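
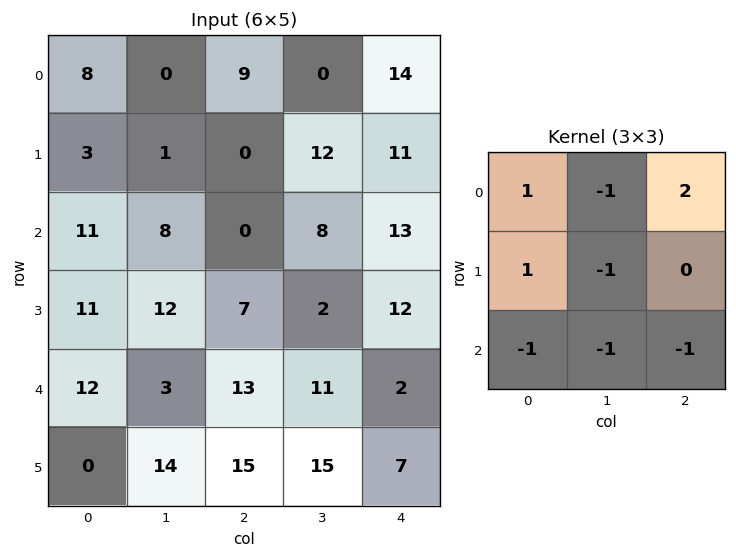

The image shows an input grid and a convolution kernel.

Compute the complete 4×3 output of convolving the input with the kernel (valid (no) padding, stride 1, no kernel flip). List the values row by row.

Output[0,0]: The receptive field on the input at this output position is [8 0 9 / 3 1 0 / 11 8 0]. Elementwise product with the kernel and sum: 8·1 + 0·-1 + 9·2 + 3·1 + 1·-1 + 11·-1 + 8·-1 + 0·-1.

9 -24 4
-25 12 -19
-26 2 -3
-7 -45 -6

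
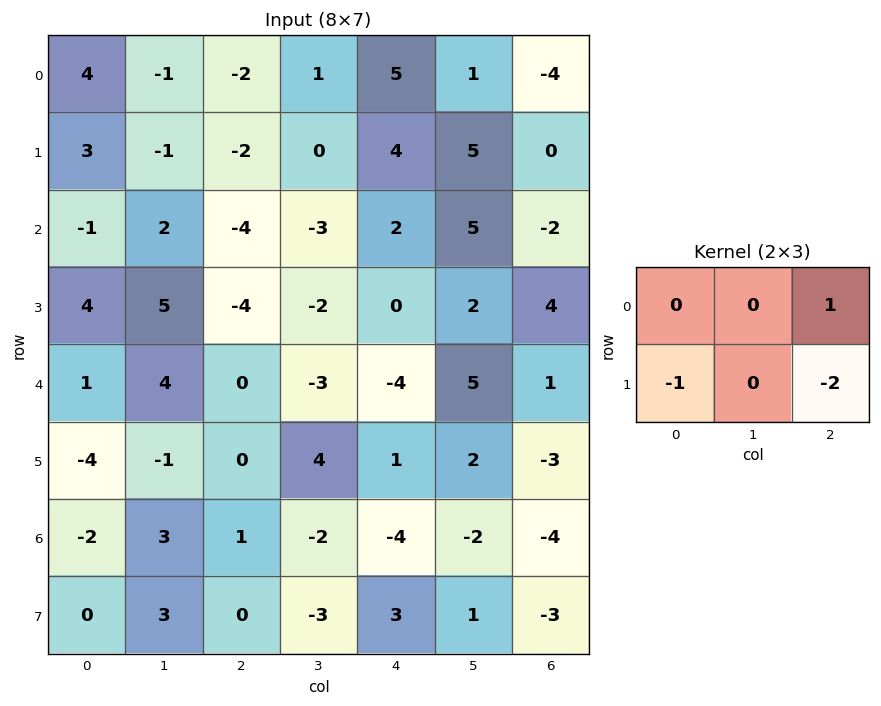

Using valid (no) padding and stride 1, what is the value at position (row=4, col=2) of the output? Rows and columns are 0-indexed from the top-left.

The receptive field on the input at this output position is [0 -3 -4 / 0 4 1]. Elementwise product with the kernel and sum: -4·1 + 0·-1 + 1·-2.

-6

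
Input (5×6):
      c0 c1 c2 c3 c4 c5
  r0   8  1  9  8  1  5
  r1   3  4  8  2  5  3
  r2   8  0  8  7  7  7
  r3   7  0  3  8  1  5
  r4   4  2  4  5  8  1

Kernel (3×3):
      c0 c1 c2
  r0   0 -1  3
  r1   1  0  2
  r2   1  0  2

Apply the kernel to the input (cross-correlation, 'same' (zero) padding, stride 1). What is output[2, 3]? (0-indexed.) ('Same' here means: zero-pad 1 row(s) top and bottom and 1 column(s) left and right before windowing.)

40

The receptive field on the zero-padded input at this output position is [8 2 5 / 8 7 7 / 3 8 1]. Elementwise product with the kernel and sum: 2·-1 + 5·3 + 8·1 + 7·2 + 3·1 + 1·2.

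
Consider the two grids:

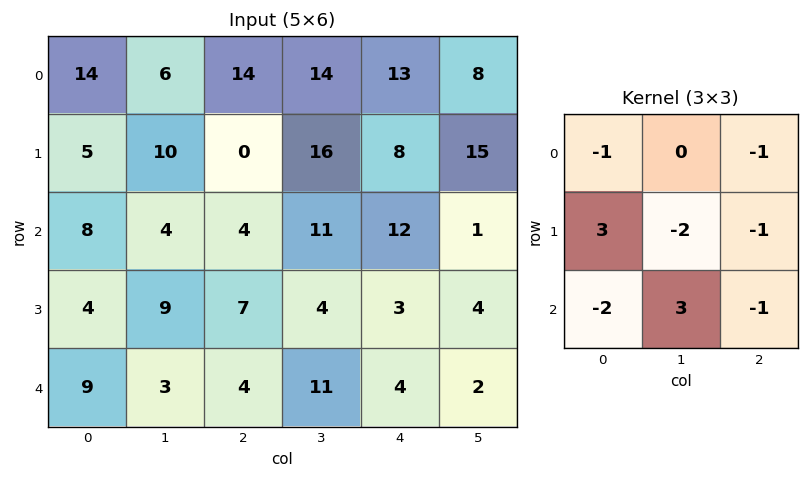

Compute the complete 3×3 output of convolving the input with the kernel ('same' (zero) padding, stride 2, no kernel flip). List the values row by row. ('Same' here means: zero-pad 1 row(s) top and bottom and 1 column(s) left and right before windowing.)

Output[0,0]: The receptive field on the zero-padded input at this output position is [0 0 0 / 0 14 6 / 0 5 10]. Elementwise product with the kernel and sum: 0·-1 + 0·-1 + 0·3 + 14·-2 + 6·-1 + 0·-2 + 5·3 + 10·-1.
Output[0,1]: The receptive field on the zero-padded input at this output position is [0 0 0 / 6 14 14 / 10 0 16]. Elementwise product with the kernel and sum: 0·-1 + 0·-1 + 6·3 + 14·-2 + 14·-1 + 10·-2 + 0·3 + 16·-1.

-29 -60 -15
-27 -34 -26
-30 -23 15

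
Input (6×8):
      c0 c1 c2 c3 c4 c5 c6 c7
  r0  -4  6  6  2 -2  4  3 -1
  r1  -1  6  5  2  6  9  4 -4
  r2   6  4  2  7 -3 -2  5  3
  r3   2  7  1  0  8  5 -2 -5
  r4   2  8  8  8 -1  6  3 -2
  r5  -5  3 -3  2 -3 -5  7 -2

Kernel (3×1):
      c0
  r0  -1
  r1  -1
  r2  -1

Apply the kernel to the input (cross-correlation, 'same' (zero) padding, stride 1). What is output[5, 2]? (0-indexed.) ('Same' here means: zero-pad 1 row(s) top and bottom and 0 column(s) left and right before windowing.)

The receptive field on the zero-padded input at this output position is [8 / -3 / 0]. Elementwise product with the kernel and sum: 8·-1 + -3·-1 + 0·-1.

-5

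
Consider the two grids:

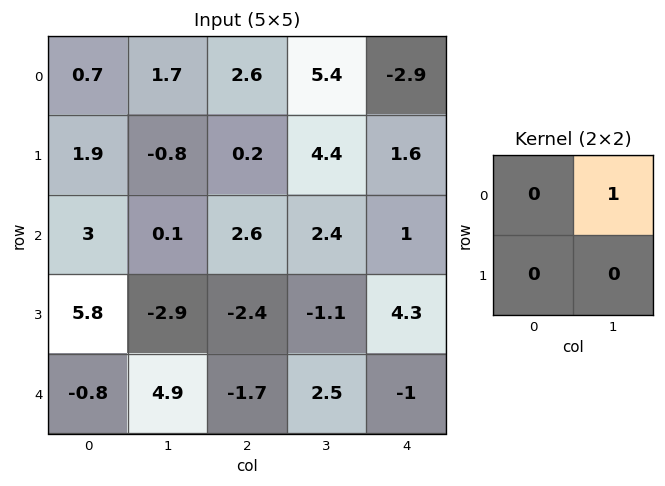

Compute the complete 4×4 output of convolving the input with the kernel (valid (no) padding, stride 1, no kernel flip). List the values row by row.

Output[0,0]: The receptive field on the input at this output position is [0.7 1.7 / 1.9 -0.8]. Elementwise product with the kernel and sum: 1.7·1.
Output[0,1]: The receptive field on the input at this output position is [1.7 2.6 / -0.8 0.2]. Elementwise product with the kernel and sum: 2.6·1.

1.7 2.6 5.4 -2.9
-0.8 0.2 4.4 1.6
0.1 2.6 2.4 1
-2.9 -2.4 -1.1 4.3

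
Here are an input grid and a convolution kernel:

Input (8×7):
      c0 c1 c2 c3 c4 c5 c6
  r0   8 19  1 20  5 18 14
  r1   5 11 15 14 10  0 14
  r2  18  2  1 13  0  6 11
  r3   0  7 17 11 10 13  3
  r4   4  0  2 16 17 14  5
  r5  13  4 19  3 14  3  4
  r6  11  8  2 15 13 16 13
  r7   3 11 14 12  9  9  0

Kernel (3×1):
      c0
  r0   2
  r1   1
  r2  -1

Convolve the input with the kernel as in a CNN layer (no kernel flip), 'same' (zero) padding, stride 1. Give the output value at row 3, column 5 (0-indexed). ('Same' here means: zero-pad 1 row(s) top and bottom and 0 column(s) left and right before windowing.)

The receptive field on the zero-padded input at this output position is [6 / 13 / 14]. Elementwise product with the kernel and sum: 6·2 + 13·1 + 14·-1.

11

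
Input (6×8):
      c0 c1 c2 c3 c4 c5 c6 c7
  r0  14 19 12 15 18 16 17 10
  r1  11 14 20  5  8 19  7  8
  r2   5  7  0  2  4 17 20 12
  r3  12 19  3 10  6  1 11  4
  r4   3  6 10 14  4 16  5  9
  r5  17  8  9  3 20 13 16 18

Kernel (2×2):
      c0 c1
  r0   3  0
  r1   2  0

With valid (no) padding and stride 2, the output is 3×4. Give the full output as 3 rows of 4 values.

64 76 70 65
39 6 24 82
43 48 52 47

Output[0,0]: The receptive field on the input at this output position is [14 19 / 11 14]. Elementwise product with the kernel and sum: 14·3 + 11·2.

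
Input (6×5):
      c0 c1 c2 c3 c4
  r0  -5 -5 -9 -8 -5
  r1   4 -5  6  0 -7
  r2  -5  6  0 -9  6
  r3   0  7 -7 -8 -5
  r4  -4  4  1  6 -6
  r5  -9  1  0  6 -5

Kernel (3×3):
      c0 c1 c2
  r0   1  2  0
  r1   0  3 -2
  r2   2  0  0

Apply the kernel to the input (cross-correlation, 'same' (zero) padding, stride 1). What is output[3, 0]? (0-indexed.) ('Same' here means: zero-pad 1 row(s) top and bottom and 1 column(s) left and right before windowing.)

-24

The receptive field on the zero-padded input at this output position is [0 -5 6 / 0 0 7 / 0 -4 4]. Elementwise product with the kernel and sum: 0·1 + -5·2 + 0·3 + 7·-2 + 0·2.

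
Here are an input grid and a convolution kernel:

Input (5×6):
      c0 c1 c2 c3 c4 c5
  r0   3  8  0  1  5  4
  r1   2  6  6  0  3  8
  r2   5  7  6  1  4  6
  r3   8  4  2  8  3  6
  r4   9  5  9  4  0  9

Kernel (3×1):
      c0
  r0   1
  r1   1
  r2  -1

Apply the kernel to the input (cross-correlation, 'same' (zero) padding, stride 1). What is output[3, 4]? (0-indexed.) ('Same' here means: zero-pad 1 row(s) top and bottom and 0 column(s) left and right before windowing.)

The receptive field on the zero-padded input at this output position is [4 / 3 / 0]. Elementwise product with the kernel and sum: 4·1 + 3·1 + 0·-1.

7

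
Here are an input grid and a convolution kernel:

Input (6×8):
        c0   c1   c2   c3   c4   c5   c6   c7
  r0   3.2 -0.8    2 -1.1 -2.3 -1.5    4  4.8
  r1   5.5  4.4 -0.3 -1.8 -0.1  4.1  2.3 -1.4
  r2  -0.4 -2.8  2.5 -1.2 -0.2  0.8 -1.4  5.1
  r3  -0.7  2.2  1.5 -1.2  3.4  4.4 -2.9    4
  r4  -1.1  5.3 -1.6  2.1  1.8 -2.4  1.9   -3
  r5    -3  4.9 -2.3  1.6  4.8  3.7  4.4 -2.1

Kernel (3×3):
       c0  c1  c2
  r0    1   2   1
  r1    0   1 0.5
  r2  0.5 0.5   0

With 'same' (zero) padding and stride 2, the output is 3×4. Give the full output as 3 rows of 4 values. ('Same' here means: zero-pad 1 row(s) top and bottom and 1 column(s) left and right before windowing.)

Output[0,0]: The receptive field on the zero-padded input at this output position is [0 0 0 / 0 3.2 -0.8 / 0 5.5 4.4]. Elementwise product with the kernel and sum: 0·1 + 0·2 + 0·1 + 3.2·1 + -0.8·0.5 + 0·0.5 + 5.5·0.5.

5.55 3.5 -4 9.6
13.25 5.75 3.4 9.2
0.85 4.75 13.8 7.05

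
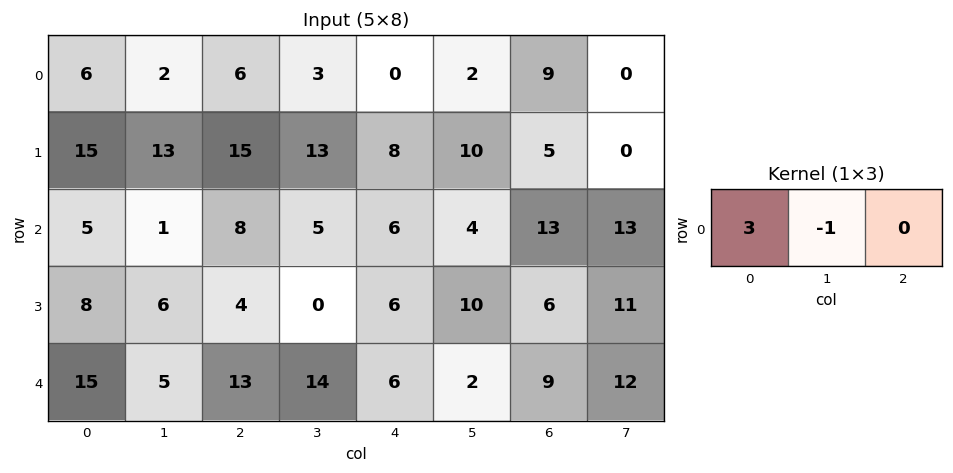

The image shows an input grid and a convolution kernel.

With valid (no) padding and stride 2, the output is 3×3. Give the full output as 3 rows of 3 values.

16 15 -2
14 19 14
40 25 16

Output[0,0]: The receptive field on the input at this output position is [6 2 6]. Elementwise product with the kernel and sum: 6·3 + 2·-1.
Output[0,1]: The receptive field on the input at this output position is [6 3 0]. Elementwise product with the kernel and sum: 6·3 + 3·-1.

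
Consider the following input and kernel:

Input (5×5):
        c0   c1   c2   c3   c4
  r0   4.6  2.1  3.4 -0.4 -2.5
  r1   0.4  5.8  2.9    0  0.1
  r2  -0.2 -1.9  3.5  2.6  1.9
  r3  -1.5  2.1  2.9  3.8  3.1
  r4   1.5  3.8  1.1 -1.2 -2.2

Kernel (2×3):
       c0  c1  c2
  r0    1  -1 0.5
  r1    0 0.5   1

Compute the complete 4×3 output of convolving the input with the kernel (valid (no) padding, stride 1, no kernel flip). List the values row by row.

Output[0,0]: The receptive field on the input at this output position is [4.6 2.1 3.4 / 0.4 5.8 2.9]. Elementwise product with the kernel and sum: 4.6·1 + 2.1·-1 + 3.4·0.5 + 5.8·0.5 + 2.9·1.
Output[0,1]: The receptive field on the input at this output position is [2.1 3.4 -0.4 / 5.8 2.9 0]. Elementwise product with the kernel and sum: 2.1·1 + 3.4·-1 + -0.4·0.5 + 2.9·0.5 + 0·1.

10 -0.05 2.65
-1.4 7.25 6.15
7.4 1.15 6.85
0.85 0.45 -2.15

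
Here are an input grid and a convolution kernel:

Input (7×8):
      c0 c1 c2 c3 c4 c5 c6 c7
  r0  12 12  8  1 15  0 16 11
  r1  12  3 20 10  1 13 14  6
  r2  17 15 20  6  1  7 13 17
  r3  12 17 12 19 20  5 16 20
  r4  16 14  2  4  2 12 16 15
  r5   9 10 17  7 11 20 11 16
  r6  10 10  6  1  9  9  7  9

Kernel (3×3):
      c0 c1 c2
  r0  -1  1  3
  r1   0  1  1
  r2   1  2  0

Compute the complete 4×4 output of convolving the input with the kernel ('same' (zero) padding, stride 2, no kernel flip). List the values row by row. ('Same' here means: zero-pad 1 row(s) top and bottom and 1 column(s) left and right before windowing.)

Output[0,0]: The receptive field on the zero-padded input at this output position is [0 0 0 / 0 12 12 / 0 12 3]. Elementwise product with the kernel and sum: 0·-1 + 0·1 + 0·3 + 12·1 + 12·1 + 0·1 + 12·2.

48 52 27 68
77 114 97 86
111 102 59 144
59 35 82 55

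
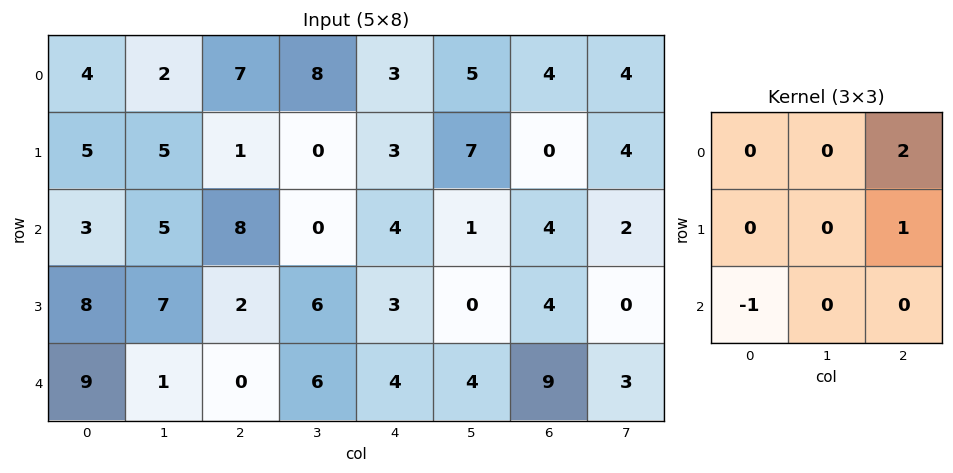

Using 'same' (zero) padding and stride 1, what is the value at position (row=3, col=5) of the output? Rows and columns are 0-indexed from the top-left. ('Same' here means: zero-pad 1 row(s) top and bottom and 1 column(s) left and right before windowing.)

The receptive field on the zero-padded input at this output position is [4 1 4 / 3 0 4 / 4 4 9]. Elementwise product with the kernel and sum: 4·2 + 4·1 + 4·-1.

8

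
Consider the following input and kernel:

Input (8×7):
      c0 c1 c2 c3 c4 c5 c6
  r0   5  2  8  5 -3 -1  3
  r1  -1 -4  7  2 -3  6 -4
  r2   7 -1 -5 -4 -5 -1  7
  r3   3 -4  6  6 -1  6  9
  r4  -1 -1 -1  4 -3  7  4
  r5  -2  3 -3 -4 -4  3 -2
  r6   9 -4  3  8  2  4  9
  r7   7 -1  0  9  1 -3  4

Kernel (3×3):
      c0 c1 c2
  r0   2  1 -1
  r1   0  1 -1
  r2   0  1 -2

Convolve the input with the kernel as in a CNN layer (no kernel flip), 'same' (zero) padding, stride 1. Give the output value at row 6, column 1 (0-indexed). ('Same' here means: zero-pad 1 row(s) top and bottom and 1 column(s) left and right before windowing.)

The receptive field on the zero-padded input at this output position is [-2 3 -3 / 9 -4 3 / 7 -1 0]. Elementwise product with the kernel and sum: -2·2 + 3·1 + -3·-1 + -4·1 + 3·-1 + -1·1 + 0·-2.

-6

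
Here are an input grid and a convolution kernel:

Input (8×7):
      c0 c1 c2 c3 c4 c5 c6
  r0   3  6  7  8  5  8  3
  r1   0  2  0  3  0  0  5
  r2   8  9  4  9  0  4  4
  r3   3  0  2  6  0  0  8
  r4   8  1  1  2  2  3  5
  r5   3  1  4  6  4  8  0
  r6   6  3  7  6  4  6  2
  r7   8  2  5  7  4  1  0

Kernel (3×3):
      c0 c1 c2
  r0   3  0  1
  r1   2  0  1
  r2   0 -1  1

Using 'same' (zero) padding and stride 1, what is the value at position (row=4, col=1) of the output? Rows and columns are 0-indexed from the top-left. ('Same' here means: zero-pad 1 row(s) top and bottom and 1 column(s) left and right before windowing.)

31

The receptive field on the zero-padded input at this output position is [3 0 2 / 8 1 1 / 3 1 4]. Elementwise product with the kernel and sum: 3·3 + 2·1 + 8·2 + 1·1 + 1·-1 + 4·1.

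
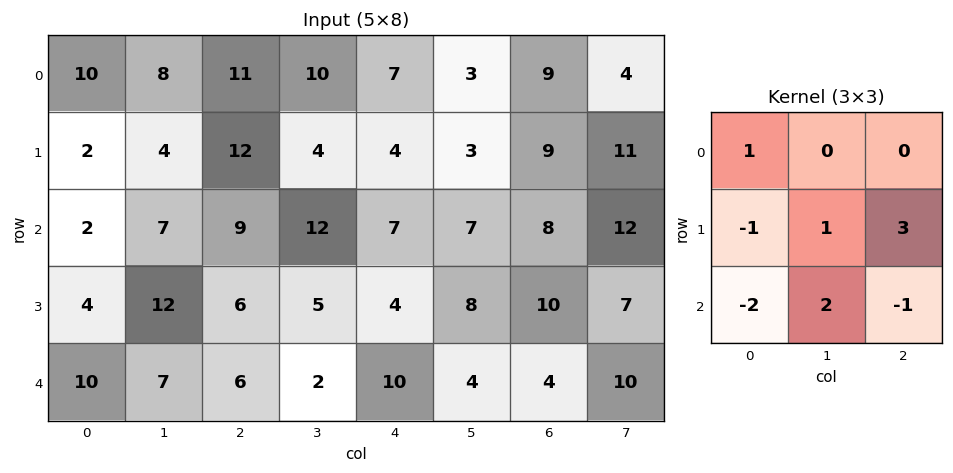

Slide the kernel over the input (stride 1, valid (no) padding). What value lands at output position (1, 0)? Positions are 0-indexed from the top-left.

44

The receptive field on the input at this output position is [2 4 12 / 2 7 9 / 4 12 6]. Elementwise product with the kernel and sum: 2·1 + 2·-1 + 7·1 + 9·3 + 4·-2 + 12·2 + 6·-1.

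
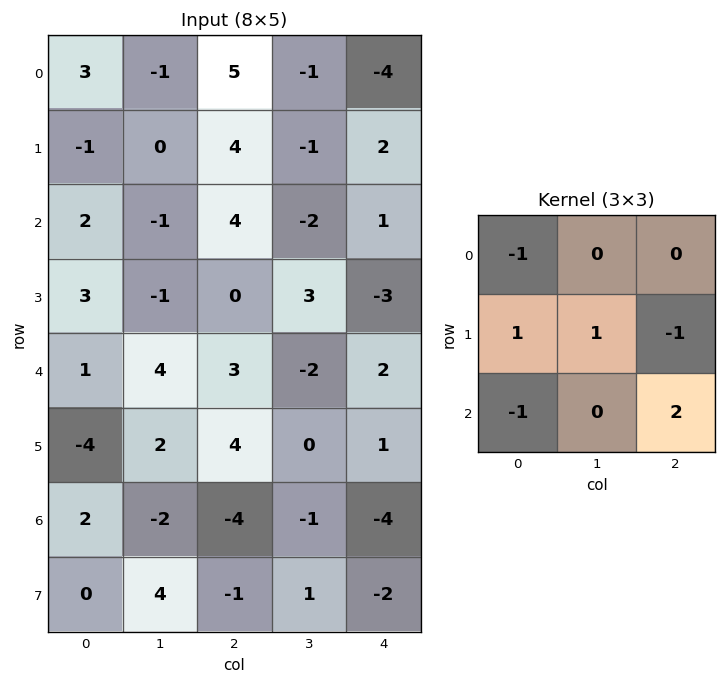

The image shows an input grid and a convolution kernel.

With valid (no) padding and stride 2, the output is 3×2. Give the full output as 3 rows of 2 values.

Output[0,0]: The receptive field on the input at this output position is [3 -1 5 / -1 0 4 / 2 -1 4]. Elementwise product with the kernel and sum: 3·-1 + -1·1 + 0·1 + 4·-1 + 2·-1 + 4·2.
Output[0,1]: The receptive field on the input at this output position is [5 -1 -4 / 4 -1 2 / 4 -2 1]. Elementwise product with the kernel and sum: 5·-1 + 4·1 + -1·1 + 2·-1 + 4·-1 + 1·2.

-2 -6
5 3
-17 -4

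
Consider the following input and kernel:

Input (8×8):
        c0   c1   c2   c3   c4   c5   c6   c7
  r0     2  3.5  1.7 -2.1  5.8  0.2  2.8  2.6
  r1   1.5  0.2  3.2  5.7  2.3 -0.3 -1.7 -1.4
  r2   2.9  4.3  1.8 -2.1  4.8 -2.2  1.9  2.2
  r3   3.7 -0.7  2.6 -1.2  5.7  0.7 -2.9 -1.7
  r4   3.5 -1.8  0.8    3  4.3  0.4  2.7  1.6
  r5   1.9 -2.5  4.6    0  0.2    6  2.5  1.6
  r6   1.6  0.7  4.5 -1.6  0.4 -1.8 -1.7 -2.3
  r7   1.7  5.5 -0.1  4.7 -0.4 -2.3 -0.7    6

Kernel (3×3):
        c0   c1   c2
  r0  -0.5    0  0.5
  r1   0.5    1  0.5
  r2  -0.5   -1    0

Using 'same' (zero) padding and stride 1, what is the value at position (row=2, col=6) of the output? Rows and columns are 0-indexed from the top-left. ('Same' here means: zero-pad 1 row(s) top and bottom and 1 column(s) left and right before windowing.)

3.9

The receptive field on the zero-padded input at this output position is [-0.3 -1.7 -1.4 / -2.2 1.9 2.2 / 0.7 -2.9 -1.7]. Elementwise product with the kernel and sum: -0.3·-0.5 + -1.4·0.5 + -2.2·0.5 + 1.9·1 + 2.2·0.5 + 0.7·-0.5 + -2.9·-1.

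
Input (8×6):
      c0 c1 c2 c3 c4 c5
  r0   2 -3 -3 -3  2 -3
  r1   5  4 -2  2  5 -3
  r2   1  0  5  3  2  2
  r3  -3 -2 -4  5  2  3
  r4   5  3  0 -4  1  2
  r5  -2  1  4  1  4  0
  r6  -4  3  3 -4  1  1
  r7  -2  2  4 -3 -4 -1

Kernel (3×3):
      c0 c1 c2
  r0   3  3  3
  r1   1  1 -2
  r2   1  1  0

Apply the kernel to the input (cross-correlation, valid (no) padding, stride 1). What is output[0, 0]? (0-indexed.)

2

The receptive field on the input at this output position is [2 -3 -3 / 5 4 -2 / 1 0 5]. Elementwise product with the kernel and sum: 2·3 + -3·3 + -3·3 + 5·1 + 4·1 + -2·-2 + 1·1 + 0·1.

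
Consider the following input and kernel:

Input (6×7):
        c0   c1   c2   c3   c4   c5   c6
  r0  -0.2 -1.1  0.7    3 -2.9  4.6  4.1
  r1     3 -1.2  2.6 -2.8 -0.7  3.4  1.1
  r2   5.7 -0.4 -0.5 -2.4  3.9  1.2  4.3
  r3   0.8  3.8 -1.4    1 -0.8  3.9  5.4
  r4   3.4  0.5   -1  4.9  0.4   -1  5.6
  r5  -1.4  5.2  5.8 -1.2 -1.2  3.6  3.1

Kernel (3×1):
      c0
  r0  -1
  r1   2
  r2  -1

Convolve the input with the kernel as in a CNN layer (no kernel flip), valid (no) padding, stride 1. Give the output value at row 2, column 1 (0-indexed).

7.5

The receptive field on the input at this output position is [-0.4 / 3.8 / 0.5]. Elementwise product with the kernel and sum: -0.4·-1 + 3.8·2 + 0.5·-1.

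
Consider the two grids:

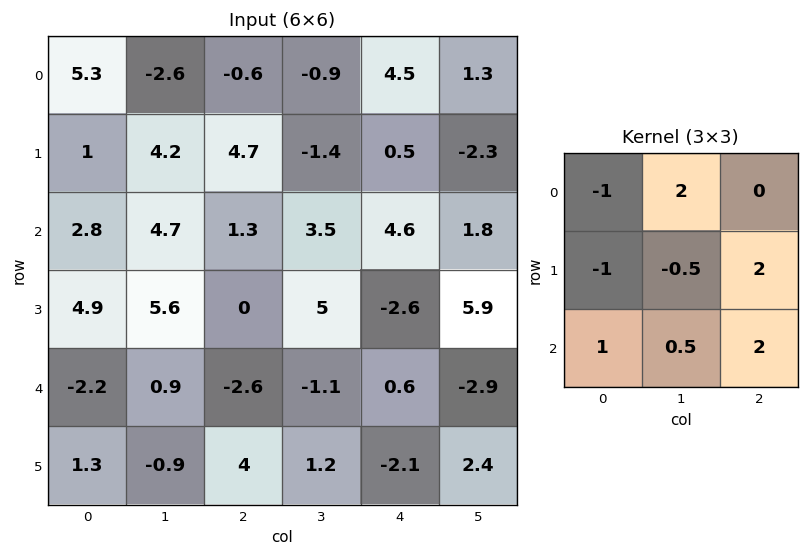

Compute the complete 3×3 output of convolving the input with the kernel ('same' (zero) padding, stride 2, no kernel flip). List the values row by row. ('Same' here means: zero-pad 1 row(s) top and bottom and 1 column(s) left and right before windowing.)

1.05 4.85 -4.5
23.65 22.45 15.7
11.55 -3.9 -10.25

Output[0,0]: The receptive field on the zero-padded input at this output position is [0 0 0 / 0 5.3 -2.6 / 0 1 4.2]. Elementwise product with the kernel and sum: 0·-1 + 0·2 + 0·-1 + 5.3·-0.5 + -2.6·2 + 0·1 + 1·0.5 + 4.2·2.
Output[0,1]: The receptive field on the zero-padded input at this output position is [0 0 0 / -2.6 -0.6 -0.9 / 4.2 4.7 -1.4]. Elementwise product with the kernel and sum: 0·-1 + 0·2 + -2.6·-1 + -0.6·-0.5 + -0.9·2 + 4.2·1 + 4.7·0.5 + -1.4·2.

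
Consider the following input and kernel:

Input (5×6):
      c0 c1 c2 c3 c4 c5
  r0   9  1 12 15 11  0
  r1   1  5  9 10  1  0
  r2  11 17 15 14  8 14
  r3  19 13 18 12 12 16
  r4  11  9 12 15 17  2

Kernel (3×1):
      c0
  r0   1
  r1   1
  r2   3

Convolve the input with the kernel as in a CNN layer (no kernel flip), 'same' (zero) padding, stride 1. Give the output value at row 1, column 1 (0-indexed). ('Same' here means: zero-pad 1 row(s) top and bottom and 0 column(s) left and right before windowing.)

57

The receptive field on the zero-padded input at this output position is [1 / 5 / 17]. Elementwise product with the kernel and sum: 1·1 + 5·1 + 17·3.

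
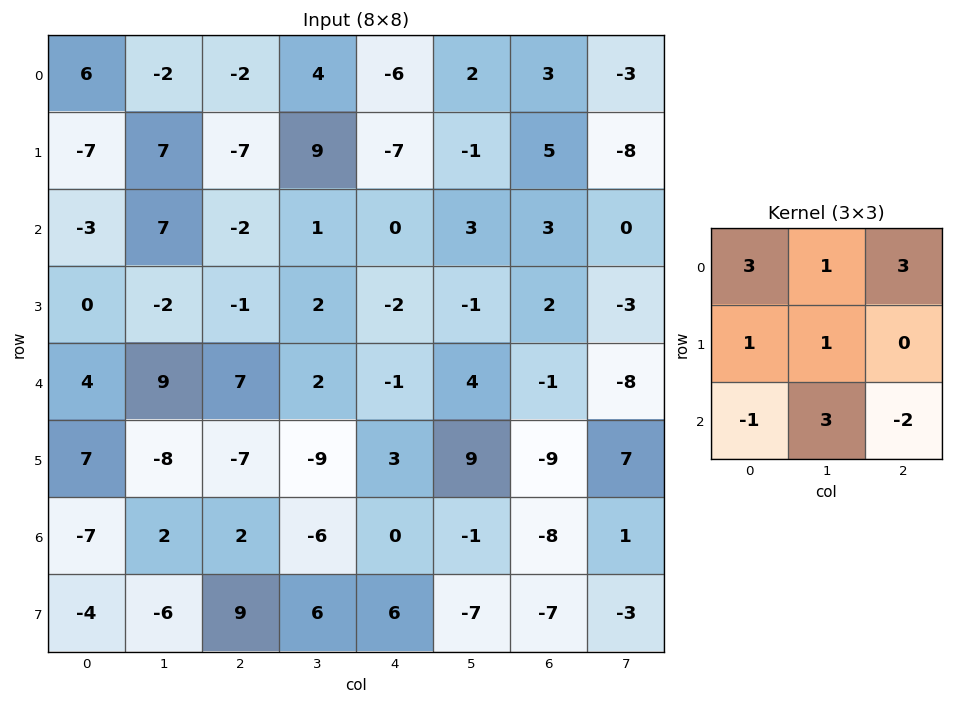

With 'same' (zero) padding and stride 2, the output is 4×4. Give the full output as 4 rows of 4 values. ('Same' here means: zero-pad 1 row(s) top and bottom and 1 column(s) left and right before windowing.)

Output[0,0]: The receptive field on the zero-padded input at this output position is [0 0 0 / 0 6 -2 / 0 -7 7]. Elementwise product with the kernel and sum: 0·3 + 0·1 + 0·3 + 0·1 + 6·1 + 0·-1 + -7·3 + 7·-2.
Output[0,1]: The receptive field on the zero-padded input at this output position is [0 0 0 / -2 -2 4 / 7 -7 9]. Elementwise product with the kernel and sum: 0·3 + 0·1 + 0·3 + -2·1 + -2·1 + 7·-1 + -7·3 + 9·-2.

-29 -50 -30 37
15 41 12 -3
35 20 2 -57
-24 -33 23 22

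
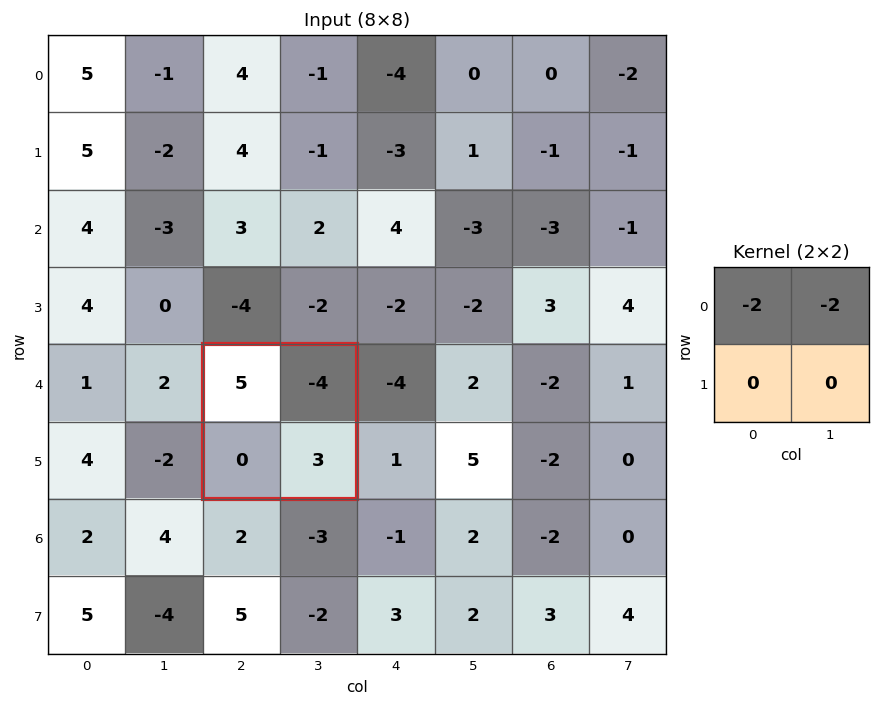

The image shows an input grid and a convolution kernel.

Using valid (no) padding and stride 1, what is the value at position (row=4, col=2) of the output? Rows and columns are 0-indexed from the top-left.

The receptive field on the input at this output position is [5 -4 / 0 3]. Elementwise product with the kernel and sum: 5·-2 + -4·-2.

-2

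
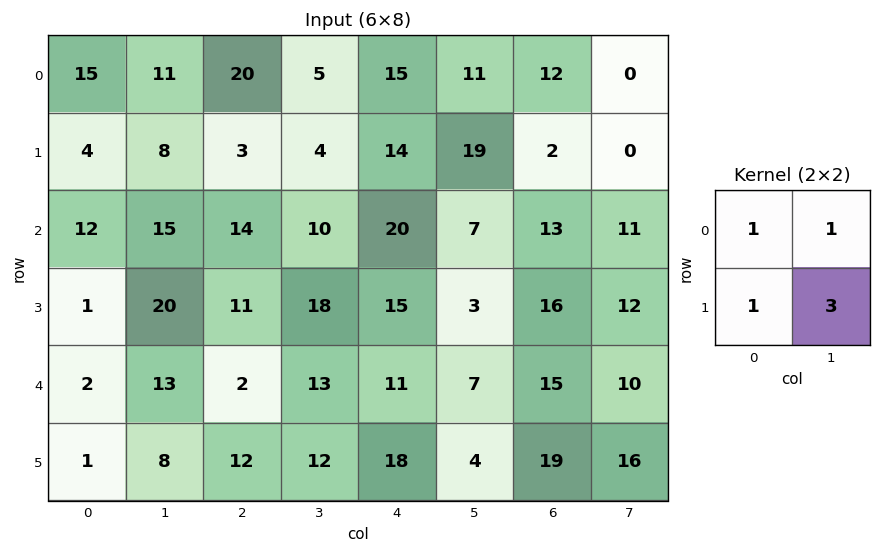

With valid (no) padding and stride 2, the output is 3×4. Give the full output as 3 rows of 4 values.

54 40 97 14
88 89 51 76
40 63 48 92

Output[0,0]: The receptive field on the input at this output position is [15 11 / 4 8]. Elementwise product with the kernel and sum: 15·1 + 11·1 + 4·1 + 8·3.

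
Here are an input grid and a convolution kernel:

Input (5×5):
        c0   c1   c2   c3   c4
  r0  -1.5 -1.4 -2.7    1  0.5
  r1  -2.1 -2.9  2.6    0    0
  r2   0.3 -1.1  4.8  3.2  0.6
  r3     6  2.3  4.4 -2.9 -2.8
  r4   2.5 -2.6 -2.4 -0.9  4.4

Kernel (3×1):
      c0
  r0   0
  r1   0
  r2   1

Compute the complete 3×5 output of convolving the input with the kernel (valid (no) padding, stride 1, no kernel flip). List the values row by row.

0.3 -1.1 4.8 3.2 0.6
6 2.3 4.4 -2.9 -2.8
2.5 -2.6 -2.4 -0.9 4.4

Output[0,0]: The receptive field on the input at this output position is [-1.5 / -2.1 / 0.3]. Elementwise product with the kernel and sum: 0.3·1.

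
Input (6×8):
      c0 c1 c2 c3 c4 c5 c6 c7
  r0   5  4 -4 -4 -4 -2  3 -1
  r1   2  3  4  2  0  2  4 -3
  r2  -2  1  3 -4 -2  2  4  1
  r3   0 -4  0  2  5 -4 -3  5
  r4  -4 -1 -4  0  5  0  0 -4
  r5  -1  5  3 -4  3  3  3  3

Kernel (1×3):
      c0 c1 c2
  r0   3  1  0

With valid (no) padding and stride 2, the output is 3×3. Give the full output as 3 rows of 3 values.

19 -16 -14
-5 5 -4
-13 -12 15

Output[0,0]: The receptive field on the input at this output position is [5 4 -4]. Elementwise product with the kernel and sum: 5·3 + 4·1.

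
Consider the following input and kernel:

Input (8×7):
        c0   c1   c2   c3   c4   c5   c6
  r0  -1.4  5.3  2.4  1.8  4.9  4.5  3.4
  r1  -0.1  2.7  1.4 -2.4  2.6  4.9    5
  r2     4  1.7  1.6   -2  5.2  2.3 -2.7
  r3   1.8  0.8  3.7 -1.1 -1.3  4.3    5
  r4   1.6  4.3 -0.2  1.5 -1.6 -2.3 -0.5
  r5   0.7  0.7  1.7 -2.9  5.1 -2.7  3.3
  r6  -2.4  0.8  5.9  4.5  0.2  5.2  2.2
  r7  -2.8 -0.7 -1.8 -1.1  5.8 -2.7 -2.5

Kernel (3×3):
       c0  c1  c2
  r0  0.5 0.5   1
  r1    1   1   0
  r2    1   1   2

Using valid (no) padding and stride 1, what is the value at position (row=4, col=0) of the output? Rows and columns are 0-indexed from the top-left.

14.35

The receptive field on the input at this output position is [1.6 4.3 -0.2 / 0.7 0.7 1.7 / -2.4 0.8 5.9]. Elementwise product with the kernel and sum: 1.6·0.5 + 4.3·0.5 + -0.2·1 + 0.7·1 + 0.7·1 + -2.4·1 + 0.8·1 + 5.9·2.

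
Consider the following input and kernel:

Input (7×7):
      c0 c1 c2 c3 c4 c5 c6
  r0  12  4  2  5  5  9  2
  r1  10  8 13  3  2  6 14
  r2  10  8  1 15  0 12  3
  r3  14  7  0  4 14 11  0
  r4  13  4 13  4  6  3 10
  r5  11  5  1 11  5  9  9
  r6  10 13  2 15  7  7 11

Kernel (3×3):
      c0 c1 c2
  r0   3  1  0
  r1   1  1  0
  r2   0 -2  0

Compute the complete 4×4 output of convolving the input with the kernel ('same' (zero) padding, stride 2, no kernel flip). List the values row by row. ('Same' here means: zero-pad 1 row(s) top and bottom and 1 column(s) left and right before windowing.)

Output[0,0]: The receptive field on the zero-padded input at this output position is [0 0 0 / 0 12 4 / 0 10 8]. Elementwise product with the kernel and sum: 0·3 + 0·1 + 0·1 + 12·1 + 10·-2.

-8 -20 6 -17
-8 46 -2 47
5 36 26 28
21 31 60 54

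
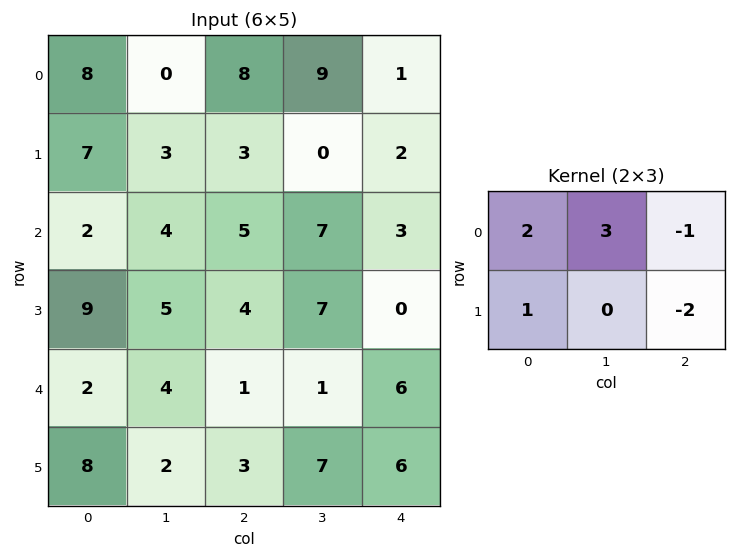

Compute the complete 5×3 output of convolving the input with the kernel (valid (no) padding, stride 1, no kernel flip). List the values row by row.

9 18 41
12 5 3
12 7 32
29 17 18
17 -2 -10

Output[0,0]: The receptive field on the input at this output position is [8 0 8 / 7 3 3]. Elementwise product with the kernel and sum: 8·2 + 0·3 + 8·-1 + 7·1 + 3·-2.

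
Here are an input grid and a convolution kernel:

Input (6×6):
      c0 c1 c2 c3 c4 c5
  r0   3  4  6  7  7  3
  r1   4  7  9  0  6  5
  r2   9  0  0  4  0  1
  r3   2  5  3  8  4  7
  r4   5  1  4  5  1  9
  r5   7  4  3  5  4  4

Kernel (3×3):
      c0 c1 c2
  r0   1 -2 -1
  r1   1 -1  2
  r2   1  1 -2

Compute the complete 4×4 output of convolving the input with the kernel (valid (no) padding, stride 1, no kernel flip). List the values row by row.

13 -25 10 -4
-9 -11 2 -13
10 9 2 9
6 -5 -16 16

Output[0,0]: The receptive field on the input at this output position is [3 4 6 / 4 7 9 / 9 0 0]. Elementwise product with the kernel and sum: 3·1 + 4·-2 + 6·-1 + 4·1 + 7·-1 + 9·2 + 9·1 + 0·1 + 0·-2.
Output[0,1]: The receptive field on the input at this output position is [4 6 7 / 7 9 0 / 0 0 4]. Elementwise product with the kernel and sum: 4·1 + 6·-2 + 7·-1 + 7·1 + 9·-1 + 0·2 + 0·1 + 0·1 + 4·-2.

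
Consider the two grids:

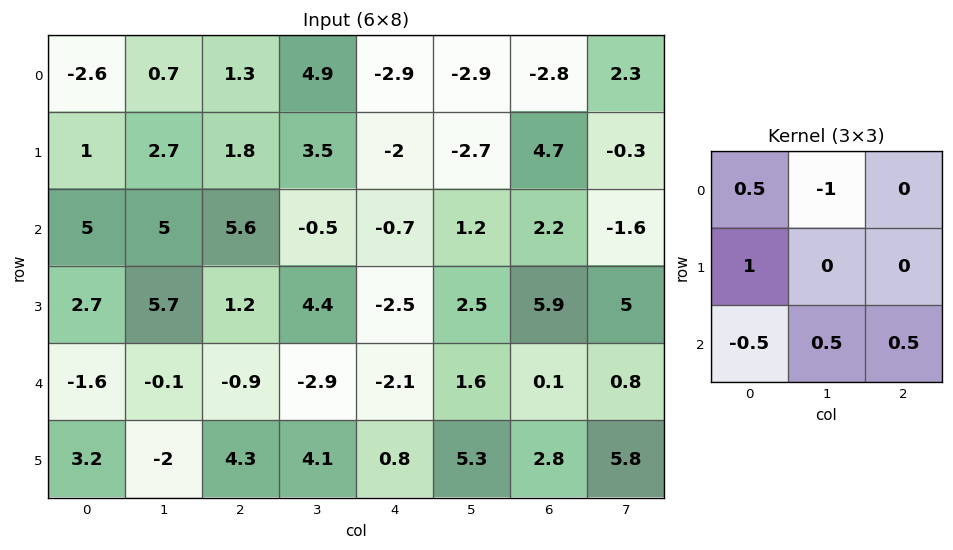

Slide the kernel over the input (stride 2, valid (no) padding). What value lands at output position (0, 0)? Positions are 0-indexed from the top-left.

1.8

The receptive field on the input at this output position is [-2.6 0.7 1.3 / 1 2.7 1.8 / 5 5 5.6]. Elementwise product with the kernel and sum: -2.6·0.5 + 0.7·-1 + 1·1 + 5·-0.5 + 5·0.5 + 5.6·0.5.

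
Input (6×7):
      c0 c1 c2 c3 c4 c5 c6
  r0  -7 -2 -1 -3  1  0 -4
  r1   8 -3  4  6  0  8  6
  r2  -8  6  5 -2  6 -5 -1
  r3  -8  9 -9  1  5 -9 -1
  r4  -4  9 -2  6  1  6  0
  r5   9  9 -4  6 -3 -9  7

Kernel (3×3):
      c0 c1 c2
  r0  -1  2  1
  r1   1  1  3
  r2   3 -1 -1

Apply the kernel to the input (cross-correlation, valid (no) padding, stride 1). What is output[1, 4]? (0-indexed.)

The receptive field on the input at this output position is [0 8 6 / 6 -5 -1 / 5 -9 -1]. Elementwise product with the kernel and sum: 0·-1 + 8·2 + 6·1 + 6·1 + -5·1 + -1·3 + 5·3 + -9·-1 + -1·-1.

45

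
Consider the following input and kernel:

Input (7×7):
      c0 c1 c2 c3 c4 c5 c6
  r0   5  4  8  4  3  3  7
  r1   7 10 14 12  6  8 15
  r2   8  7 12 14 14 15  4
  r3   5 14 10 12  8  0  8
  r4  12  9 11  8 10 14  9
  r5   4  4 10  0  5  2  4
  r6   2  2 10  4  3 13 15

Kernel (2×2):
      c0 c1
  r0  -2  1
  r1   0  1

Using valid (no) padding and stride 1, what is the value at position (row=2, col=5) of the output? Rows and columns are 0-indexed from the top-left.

-18

The receptive field on the input at this output position is [15 4 / 0 8]. Elementwise product with the kernel and sum: 15·-2 + 4·1 + 8·1.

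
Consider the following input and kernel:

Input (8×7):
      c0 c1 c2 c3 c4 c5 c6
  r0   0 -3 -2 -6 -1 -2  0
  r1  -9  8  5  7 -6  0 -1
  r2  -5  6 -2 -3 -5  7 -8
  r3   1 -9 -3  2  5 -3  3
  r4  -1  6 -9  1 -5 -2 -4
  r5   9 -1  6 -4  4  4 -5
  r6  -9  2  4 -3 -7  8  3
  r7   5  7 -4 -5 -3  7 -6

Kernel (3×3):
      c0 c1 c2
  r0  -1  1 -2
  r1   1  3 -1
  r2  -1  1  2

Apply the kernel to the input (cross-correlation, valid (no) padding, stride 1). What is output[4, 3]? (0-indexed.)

14

The receptive field on the input at this output position is [1 -5 -2 / -4 4 4 / -3 -7 8]. Elementwise product with the kernel and sum: 1·-1 + -5·1 + -2·-2 + -4·1 + 4·3 + 4·-1 + -3·-1 + -7·1 + 8·2.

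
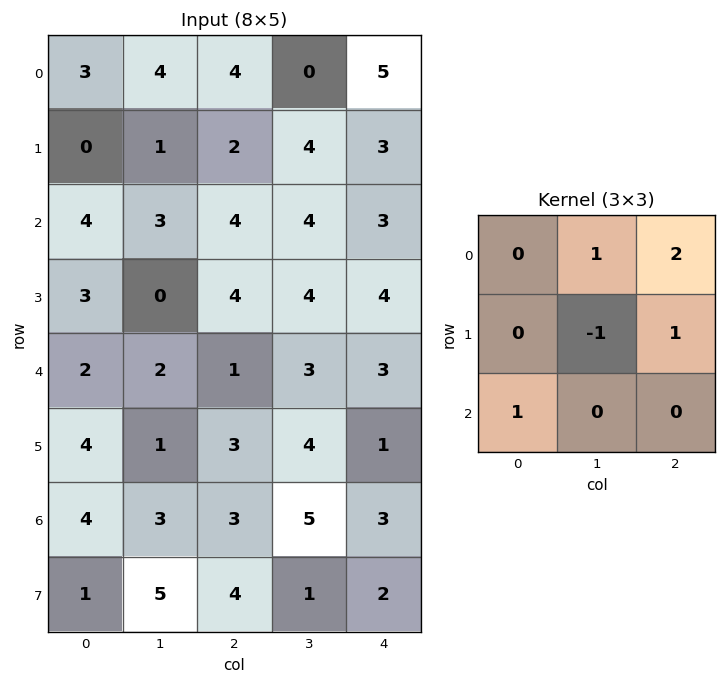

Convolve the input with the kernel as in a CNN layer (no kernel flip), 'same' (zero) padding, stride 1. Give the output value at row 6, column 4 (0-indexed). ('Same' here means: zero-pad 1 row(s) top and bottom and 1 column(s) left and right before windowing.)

-1

The receptive field on the zero-padded input at this output position is [4 1 0 / 5 3 0 / 1 2 0]. Elementwise product with the kernel and sum: 1·1 + 0·2 + 3·-1 + 0·1 + 1·1.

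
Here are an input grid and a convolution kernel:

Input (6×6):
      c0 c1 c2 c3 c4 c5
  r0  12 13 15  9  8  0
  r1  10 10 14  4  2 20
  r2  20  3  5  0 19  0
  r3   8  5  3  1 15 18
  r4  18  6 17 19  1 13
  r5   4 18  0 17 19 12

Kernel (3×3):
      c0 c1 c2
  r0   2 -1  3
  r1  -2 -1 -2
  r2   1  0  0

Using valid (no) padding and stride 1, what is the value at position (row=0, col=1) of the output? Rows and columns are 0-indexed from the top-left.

The receptive field on the input at this output position is [13 15 9 / 10 14 4 / 3 5 0]. Elementwise product with the kernel and sum: 13·2 + 15·-1 + 9·3 + 10·-2 + 14·-1 + 4·-2 + 3·1.

-1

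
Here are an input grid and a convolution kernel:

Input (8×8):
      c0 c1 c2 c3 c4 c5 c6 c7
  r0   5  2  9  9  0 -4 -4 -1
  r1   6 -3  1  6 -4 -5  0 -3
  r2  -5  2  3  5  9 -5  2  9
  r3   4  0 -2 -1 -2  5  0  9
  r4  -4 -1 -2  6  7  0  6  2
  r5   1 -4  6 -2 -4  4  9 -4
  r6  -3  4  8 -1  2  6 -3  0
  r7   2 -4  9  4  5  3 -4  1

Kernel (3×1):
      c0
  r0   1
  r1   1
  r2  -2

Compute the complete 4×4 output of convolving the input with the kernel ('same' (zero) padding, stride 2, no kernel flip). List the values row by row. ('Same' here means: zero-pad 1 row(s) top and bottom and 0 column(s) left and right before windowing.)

-7 7 8 -4
-7 8 9 2
-2 -16 13 -12
-6 -4 -12 14

Output[0,0]: The receptive field on the zero-padded input at this output position is [0 / 5 / 6]. Elementwise product with the kernel and sum: 0·1 + 5·1 + 6·-2.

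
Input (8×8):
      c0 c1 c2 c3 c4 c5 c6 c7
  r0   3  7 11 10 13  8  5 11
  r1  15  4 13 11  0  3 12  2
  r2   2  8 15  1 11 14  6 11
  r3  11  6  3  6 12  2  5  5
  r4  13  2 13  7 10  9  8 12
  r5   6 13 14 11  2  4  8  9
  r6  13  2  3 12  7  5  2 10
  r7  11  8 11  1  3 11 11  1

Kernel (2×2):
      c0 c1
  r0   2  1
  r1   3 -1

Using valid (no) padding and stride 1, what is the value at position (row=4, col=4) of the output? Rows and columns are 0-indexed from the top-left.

31

The receptive field on the input at this output position is [10 9 / 2 4]. Elementwise product with the kernel and sum: 10·2 + 9·1 + 2·3 + 4·-1.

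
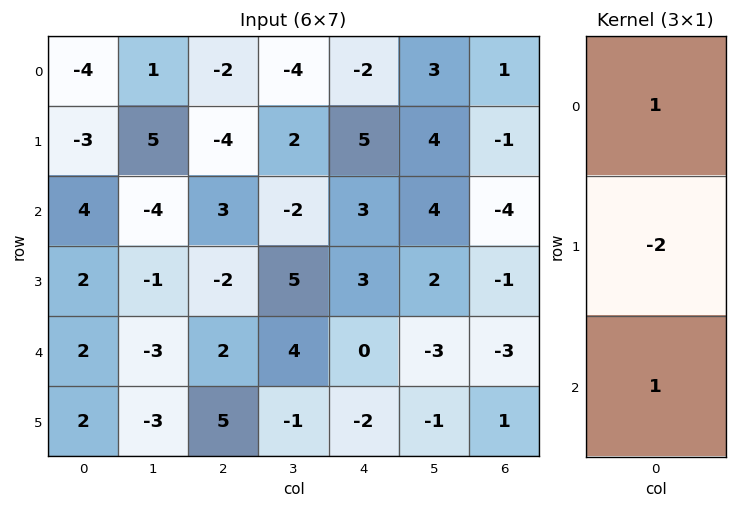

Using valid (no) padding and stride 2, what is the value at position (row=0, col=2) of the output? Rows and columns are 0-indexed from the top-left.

-9

The receptive field on the input at this output position is [-2 / 5 / 3]. Elementwise product with the kernel and sum: -2·1 + 5·-2 + 3·1.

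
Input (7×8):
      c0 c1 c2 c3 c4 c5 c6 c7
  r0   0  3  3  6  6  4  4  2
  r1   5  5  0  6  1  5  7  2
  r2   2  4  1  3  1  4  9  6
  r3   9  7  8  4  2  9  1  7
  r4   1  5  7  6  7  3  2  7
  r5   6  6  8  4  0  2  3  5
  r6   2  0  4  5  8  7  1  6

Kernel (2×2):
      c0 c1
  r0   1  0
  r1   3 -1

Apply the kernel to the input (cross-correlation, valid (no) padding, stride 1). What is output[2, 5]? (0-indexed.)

The receptive field on the input at this output position is [4 9 / 9 1]. Elementwise product with the kernel and sum: 4·1 + 9·3 + 1·-1.

30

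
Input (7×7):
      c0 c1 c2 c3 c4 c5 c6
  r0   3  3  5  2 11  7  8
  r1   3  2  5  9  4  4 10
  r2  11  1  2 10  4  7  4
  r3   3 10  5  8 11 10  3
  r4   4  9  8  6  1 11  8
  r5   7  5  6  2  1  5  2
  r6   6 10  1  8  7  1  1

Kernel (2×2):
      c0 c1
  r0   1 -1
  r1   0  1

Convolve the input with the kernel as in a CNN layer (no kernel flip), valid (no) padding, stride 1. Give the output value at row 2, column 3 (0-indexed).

17

The receptive field on the input at this output position is [10 4 / 8 11]. Elementwise product with the kernel and sum: 10·1 + 4·-1 + 11·1.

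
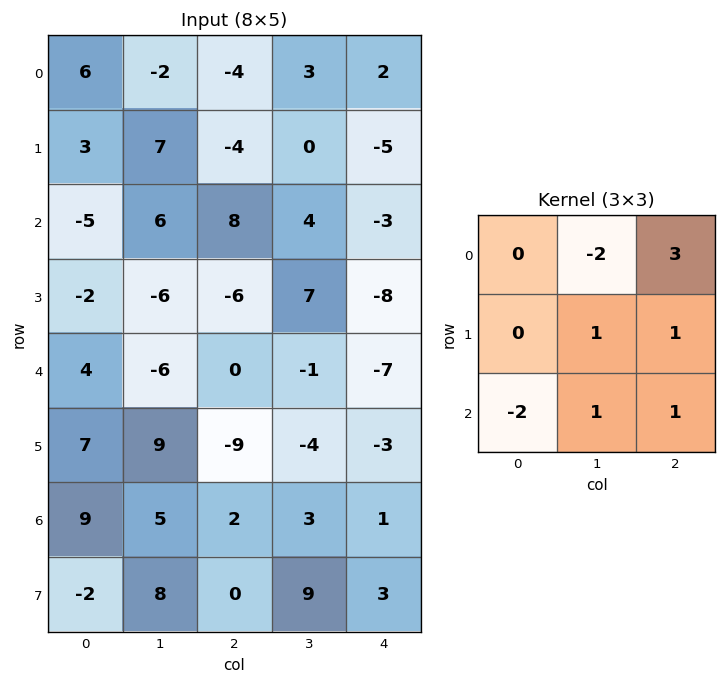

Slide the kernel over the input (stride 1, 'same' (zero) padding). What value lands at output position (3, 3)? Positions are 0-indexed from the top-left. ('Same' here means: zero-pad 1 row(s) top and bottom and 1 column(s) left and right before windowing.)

-26

The receptive field on the zero-padded input at this output position is [8 4 -3 / -6 7 -8 / 0 -1 -7]. Elementwise product with the kernel and sum: 4·-2 + -3·3 + 7·1 + -8·1 + 0·-2 + -1·1 + -7·1.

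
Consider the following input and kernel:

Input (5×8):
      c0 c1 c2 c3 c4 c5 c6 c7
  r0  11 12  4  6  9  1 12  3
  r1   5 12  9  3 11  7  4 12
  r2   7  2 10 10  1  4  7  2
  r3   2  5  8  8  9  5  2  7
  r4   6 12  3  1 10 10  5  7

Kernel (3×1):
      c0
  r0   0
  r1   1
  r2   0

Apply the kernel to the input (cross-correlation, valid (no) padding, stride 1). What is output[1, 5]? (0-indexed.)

The receptive field on the input at this output position is [7 / 4 / 5]. Elementwise product with the kernel and sum: 4·1.

4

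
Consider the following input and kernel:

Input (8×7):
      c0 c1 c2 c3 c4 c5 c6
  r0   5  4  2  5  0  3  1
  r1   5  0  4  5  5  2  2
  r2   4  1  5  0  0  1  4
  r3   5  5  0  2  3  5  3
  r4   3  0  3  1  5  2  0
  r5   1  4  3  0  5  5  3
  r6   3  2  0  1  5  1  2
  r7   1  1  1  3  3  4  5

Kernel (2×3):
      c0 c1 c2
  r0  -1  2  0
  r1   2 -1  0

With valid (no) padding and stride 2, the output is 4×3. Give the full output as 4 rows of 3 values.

Output[0,0]: The receptive field on the input at this output position is [5 4 2 / 5 0 4]. Elementwise product with the kernel and sum: 5·-1 + 4·2 + 5·2 + 0·-1.
Output[0,1]: The receptive field on the input at this output position is [2 5 0 / 4 5 5]. Elementwise product with the kernel and sum: 2·-1 + 5·2 + 4·2 + 5·-1.

13 11 14
3 -7 3
-5 5 4
2 1 -1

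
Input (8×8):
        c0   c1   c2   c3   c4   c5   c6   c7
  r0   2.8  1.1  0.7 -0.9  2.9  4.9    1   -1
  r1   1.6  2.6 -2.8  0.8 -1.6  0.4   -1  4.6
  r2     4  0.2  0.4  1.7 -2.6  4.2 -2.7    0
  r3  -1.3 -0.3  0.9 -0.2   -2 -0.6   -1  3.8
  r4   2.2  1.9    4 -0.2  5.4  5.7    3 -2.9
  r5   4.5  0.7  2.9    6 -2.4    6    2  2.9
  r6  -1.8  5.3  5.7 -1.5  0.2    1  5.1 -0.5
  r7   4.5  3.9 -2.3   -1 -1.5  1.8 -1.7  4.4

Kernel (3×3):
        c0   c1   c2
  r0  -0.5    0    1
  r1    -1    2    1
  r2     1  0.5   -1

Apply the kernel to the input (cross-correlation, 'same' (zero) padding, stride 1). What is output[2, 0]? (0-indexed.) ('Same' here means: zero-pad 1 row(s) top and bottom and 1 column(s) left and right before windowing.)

10.45

The receptive field on the zero-padded input at this output position is [0 1.6 2.6 / 0 4 0.2 / 0 -1.3 -0.3]. Elementwise product with the kernel and sum: 0·-0.5 + 2.6·1 + 0·-1 + 4·2 + 0.2·1 + 0·1 + -1.3·0.5 + -0.3·-1.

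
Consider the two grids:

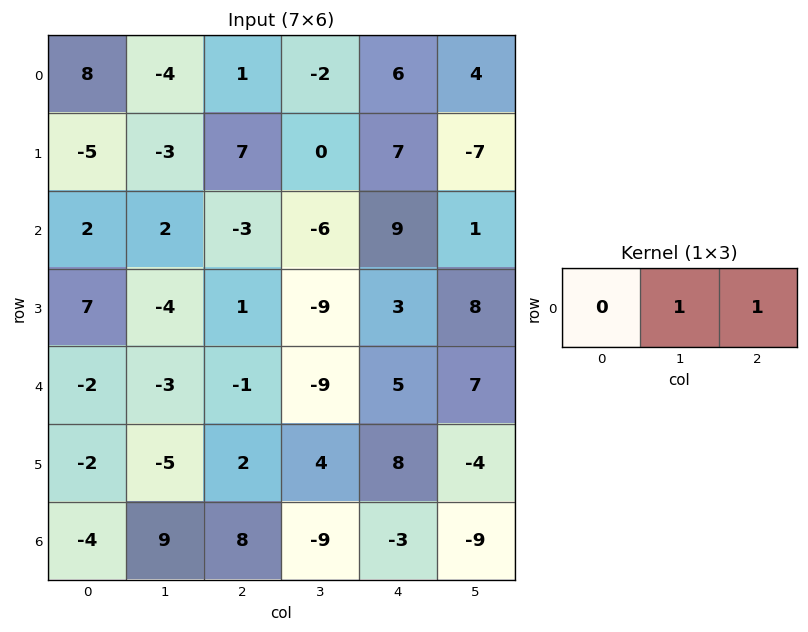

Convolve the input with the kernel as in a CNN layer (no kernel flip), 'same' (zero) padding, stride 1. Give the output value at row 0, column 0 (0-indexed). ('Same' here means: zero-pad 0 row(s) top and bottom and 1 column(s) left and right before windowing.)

4

The receptive field on the zero-padded input at this output position is [0 8 -4]. Elementwise product with the kernel and sum: 8·1 + -4·1.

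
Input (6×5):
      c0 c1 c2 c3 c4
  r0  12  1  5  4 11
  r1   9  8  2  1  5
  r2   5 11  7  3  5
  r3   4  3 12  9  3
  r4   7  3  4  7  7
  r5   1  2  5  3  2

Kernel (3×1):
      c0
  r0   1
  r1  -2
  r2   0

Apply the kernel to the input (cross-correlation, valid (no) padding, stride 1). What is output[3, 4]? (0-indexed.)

The receptive field on the input at this output position is [3 / 7 / 2]. Elementwise product with the kernel and sum: 3·1 + 7·-2.

-11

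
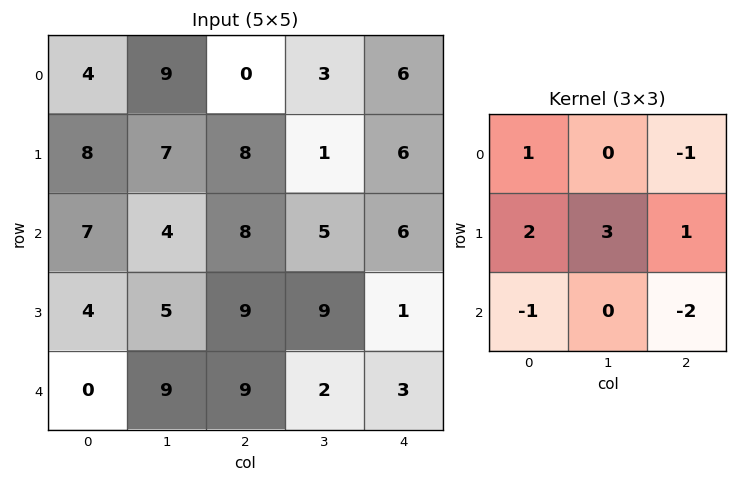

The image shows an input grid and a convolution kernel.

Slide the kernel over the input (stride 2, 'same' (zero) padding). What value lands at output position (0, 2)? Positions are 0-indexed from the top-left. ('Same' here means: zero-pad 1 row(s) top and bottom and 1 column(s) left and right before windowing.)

The receptive field on the zero-padded input at this output position is [0 0 0 / 3 6 0 / 1 6 0]. Elementwise product with the kernel and sum: 0·1 + 0·-1 + 3·2 + 6·3 + 0·1 + 1·-1 + 0·-2.

23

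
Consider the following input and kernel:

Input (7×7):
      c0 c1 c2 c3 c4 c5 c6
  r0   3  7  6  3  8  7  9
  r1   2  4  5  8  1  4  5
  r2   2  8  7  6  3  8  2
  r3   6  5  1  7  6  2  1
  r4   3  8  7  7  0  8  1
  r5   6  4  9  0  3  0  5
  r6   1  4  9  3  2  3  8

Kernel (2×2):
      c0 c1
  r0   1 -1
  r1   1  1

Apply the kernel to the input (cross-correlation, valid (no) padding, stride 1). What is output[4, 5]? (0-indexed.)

12

The receptive field on the input at this output position is [8 1 / 0 5]. Elementwise product with the kernel and sum: 8·1 + 1·-1 + 0·1 + 5·1.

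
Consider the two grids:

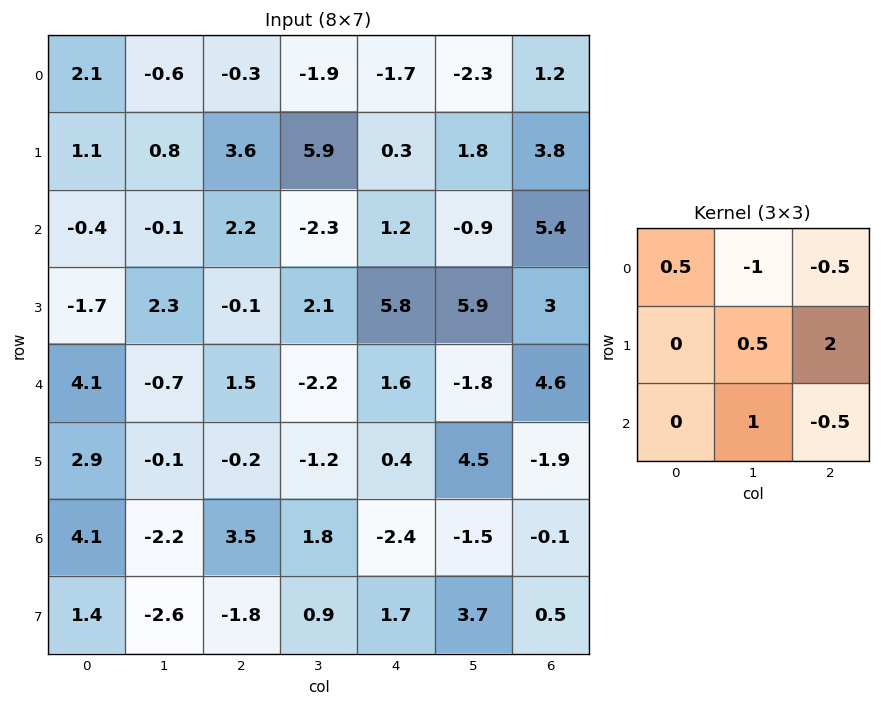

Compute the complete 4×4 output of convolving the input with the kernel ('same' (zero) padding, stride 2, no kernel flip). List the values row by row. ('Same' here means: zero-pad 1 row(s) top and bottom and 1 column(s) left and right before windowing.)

Output[0,0]: The receptive field on the zero-padded input at this output position is [0 0 0 / 0 2.1 -0.6 / 0 1.1 0.8]. Elementwise product with the kernel and sum: 0·0.5 + 0·-1 + 0·-0.5 + 2.1·0.5 + -0.6·2 + 1.1·1 + 0.8·-0.5.

0.55 -3.3 -6.05 4.4
-4.75 -10.8 3.4 2.8
4.15 -3.05 -12.35 0.35
-2.5 3.85 -7.6 4.6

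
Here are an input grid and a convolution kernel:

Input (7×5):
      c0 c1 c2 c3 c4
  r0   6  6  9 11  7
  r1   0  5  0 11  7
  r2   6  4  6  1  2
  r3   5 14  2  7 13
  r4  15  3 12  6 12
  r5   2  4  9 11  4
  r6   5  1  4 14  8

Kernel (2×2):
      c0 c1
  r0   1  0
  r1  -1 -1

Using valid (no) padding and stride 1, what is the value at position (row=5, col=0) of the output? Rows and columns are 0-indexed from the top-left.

The receptive field on the input at this output position is [2 4 / 5 1]. Elementwise product with the kernel and sum: 2·1 + 5·-1 + 1·-1.

-4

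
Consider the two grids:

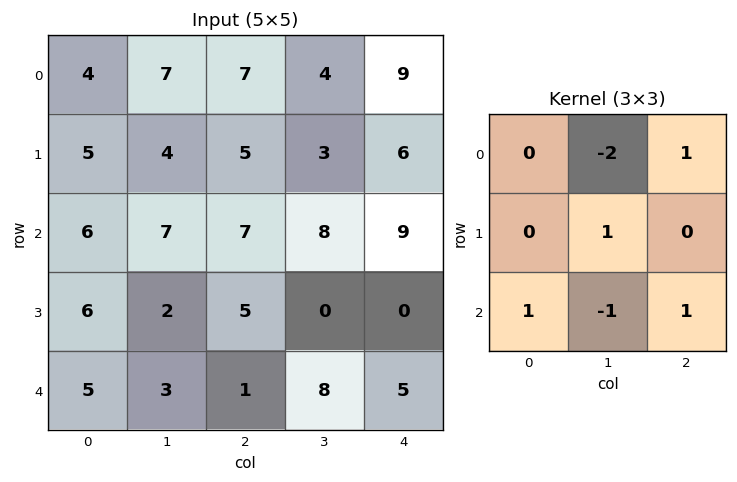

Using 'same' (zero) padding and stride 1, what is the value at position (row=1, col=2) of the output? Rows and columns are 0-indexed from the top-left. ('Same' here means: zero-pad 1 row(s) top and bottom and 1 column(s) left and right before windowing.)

3

The receptive field on the zero-padded input at this output position is [7 7 4 / 4 5 3 / 7 7 8]. Elementwise product with the kernel and sum: 7·-2 + 4·1 + 5·1 + 7·1 + 7·-1 + 8·1.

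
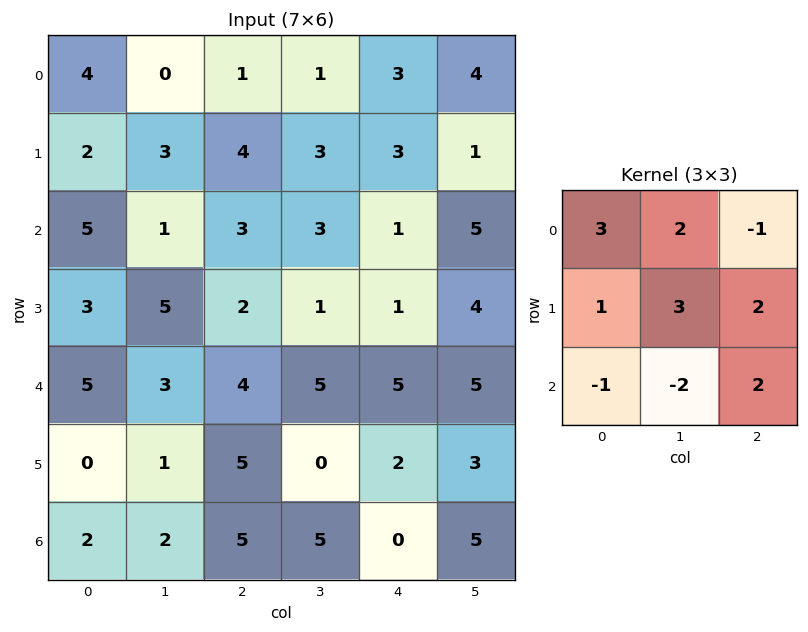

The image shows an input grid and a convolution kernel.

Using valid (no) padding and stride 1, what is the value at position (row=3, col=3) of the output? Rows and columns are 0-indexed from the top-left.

The receptive field on the input at this output position is [1 1 4 / 5 5 5 / 0 2 3]. Elementwise product with the kernel and sum: 1·3 + 1·2 + 4·-1 + 5·1 + 5·3 + 5·2 + 0·-1 + 2·-2 + 3·2.

33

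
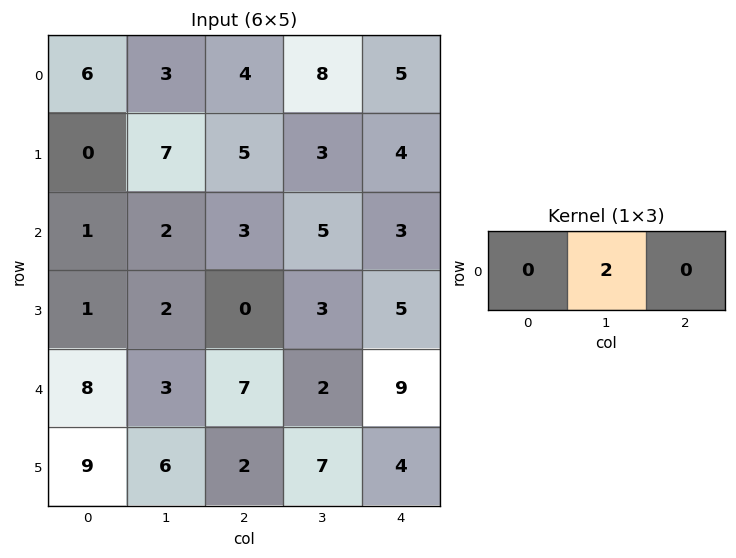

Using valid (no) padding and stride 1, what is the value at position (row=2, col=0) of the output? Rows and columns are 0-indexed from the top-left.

The receptive field on the input at this output position is [1 2 3]. Elementwise product with the kernel and sum: 2·2.

4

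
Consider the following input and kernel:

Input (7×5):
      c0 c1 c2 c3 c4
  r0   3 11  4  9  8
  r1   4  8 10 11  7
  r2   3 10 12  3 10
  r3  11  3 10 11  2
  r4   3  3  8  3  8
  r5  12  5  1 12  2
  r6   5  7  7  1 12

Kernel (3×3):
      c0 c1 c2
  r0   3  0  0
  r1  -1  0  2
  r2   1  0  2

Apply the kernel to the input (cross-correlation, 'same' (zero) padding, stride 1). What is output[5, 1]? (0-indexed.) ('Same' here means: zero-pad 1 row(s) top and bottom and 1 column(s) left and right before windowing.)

18

The receptive field on the zero-padded input at this output position is [3 3 8 / 12 5 1 / 5 7 7]. Elementwise product with the kernel and sum: 3·3 + 12·-1 + 1·2 + 5·1 + 7·2.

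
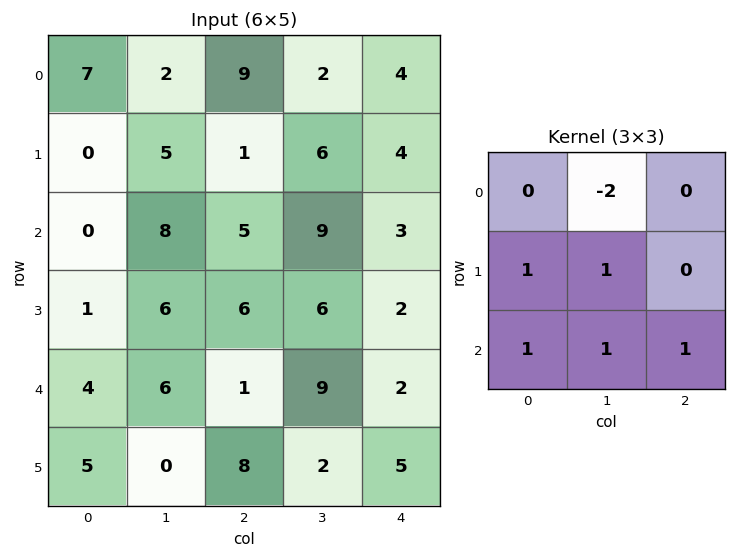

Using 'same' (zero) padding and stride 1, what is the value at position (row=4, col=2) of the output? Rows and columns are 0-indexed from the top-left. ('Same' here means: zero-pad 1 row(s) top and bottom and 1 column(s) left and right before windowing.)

The receptive field on the zero-padded input at this output position is [6 6 6 / 6 1 9 / 0 8 2]. Elementwise product with the kernel and sum: 6·-2 + 6·1 + 1·1 + 0·1 + 8·1 + 2·1.

5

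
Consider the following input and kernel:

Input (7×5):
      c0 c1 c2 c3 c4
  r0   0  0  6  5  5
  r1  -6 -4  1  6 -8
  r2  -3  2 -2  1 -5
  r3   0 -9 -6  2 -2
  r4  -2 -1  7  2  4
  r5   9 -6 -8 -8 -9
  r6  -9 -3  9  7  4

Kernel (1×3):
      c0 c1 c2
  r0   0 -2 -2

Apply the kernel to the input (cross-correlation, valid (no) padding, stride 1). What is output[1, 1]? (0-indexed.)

-14

The receptive field on the input at this output position is [-4 1 6]. Elementwise product with the kernel and sum: 1·-2 + 6·-2.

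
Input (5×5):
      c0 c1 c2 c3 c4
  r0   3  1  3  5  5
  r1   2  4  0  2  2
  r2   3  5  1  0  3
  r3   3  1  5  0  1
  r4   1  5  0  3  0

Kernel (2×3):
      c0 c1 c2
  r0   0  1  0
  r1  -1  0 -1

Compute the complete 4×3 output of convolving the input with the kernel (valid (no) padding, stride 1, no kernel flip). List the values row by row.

Output[0,0]: The receptive field on the input at this output position is [3 1 3 / 2 4 0]. Elementwise product with the kernel and sum: 1·1 + 2·-1 + 0·-1.
Output[0,1]: The receptive field on the input at this output position is [1 3 5 / 4 0 2]. Elementwise product with the kernel and sum: 3·1 + 4·-1 + 2·-1.

-1 -3 3
0 -5 -2
-3 0 -6
0 -3 0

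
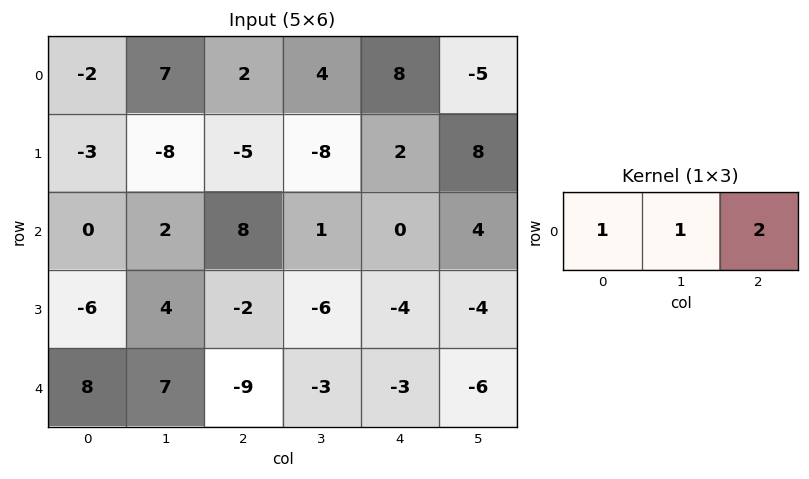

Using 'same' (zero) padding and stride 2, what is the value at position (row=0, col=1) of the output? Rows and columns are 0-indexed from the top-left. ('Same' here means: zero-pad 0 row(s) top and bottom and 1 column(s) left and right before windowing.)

17

The receptive field on the zero-padded input at this output position is [7 2 4]. Elementwise product with the kernel and sum: 7·1 + 2·1 + 4·2.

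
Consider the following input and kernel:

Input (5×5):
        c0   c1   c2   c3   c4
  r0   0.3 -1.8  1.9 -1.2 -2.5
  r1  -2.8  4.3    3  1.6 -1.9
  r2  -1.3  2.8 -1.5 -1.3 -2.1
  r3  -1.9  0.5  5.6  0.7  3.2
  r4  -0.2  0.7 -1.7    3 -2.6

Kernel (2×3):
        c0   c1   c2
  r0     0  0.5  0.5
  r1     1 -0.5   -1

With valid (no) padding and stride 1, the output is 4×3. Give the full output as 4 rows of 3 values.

-7.9 1.55 2.25
2.45 7.15 1.1
-7.1 -4.4 0.35
4.2 1.7 1.35

Output[0,0]: The receptive field on the input at this output position is [0.3 -1.8 1.9 / -2.8 4.3 3]. Elementwise product with the kernel and sum: -1.8·0.5 + 1.9·0.5 + -2.8·1 + 4.3·-0.5 + 3·-1.
Output[0,1]: The receptive field on the input at this output position is [-1.8 1.9 -1.2 / 4.3 3 1.6]. Elementwise product with the kernel and sum: 1.9·0.5 + -1.2·0.5 + 4.3·1 + 3·-0.5 + 1.6·-1.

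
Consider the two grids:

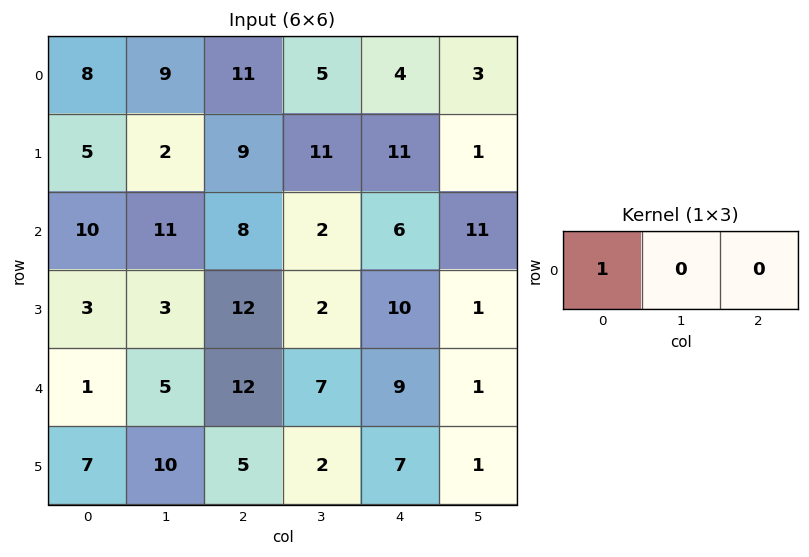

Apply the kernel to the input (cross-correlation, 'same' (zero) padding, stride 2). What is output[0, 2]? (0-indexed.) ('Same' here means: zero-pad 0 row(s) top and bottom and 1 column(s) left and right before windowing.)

5

The receptive field on the zero-padded input at this output position is [5 4 3]. Elementwise product with the kernel and sum: 5·1.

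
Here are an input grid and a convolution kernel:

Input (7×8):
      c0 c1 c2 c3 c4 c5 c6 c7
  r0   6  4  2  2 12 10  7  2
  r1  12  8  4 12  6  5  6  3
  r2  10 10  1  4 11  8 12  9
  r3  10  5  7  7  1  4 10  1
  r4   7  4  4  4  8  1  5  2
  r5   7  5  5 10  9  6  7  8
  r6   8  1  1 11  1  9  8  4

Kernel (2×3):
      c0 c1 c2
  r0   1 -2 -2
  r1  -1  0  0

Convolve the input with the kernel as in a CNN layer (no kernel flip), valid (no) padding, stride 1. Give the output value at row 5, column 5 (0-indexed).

-33

The receptive field on the input at this output position is [6 7 8 / 9 8 4]. Elementwise product with the kernel and sum: 6·1 + 7·-2 + 8·-2 + 9·-1.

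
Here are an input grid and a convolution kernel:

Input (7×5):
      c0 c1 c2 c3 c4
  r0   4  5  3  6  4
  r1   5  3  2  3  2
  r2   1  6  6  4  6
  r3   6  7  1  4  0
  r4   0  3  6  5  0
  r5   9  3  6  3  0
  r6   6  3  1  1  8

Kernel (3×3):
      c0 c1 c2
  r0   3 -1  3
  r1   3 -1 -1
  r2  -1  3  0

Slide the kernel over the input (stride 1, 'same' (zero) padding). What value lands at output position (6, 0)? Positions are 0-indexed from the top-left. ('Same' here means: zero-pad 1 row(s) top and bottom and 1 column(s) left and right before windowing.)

-9

The receptive field on the zero-padded input at this output position is [0 9 3 / 0 6 3 / 0 0 0]. Elementwise product with the kernel and sum: 0·3 + 9·-1 + 3·3 + 0·3 + 6·-1 + 3·-1 + 0·-1 + 0·3.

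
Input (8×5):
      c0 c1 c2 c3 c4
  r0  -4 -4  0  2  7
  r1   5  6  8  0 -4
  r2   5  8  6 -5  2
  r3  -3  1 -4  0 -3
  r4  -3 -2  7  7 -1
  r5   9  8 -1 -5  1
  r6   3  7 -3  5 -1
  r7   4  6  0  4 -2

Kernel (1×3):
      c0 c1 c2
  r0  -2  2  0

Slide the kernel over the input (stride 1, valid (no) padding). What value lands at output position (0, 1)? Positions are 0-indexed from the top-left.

8

The receptive field on the input at this output position is [-4 0 2]. Elementwise product with the kernel and sum: -4·-2 + 0·2.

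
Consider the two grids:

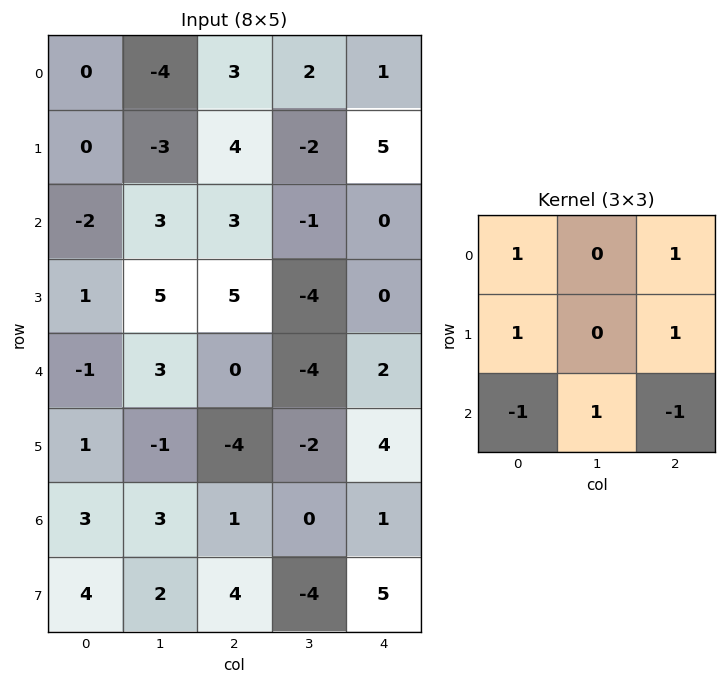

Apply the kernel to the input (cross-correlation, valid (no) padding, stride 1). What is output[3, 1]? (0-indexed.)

The receptive field on the input at this output position is [5 5 -4 / 3 0 -4 / -1 -4 -2]. Elementwise product with the kernel and sum: 5·1 + -4·1 + 3·1 + -4·1 + -1·-1 + -4·1 + -2·-1.

-1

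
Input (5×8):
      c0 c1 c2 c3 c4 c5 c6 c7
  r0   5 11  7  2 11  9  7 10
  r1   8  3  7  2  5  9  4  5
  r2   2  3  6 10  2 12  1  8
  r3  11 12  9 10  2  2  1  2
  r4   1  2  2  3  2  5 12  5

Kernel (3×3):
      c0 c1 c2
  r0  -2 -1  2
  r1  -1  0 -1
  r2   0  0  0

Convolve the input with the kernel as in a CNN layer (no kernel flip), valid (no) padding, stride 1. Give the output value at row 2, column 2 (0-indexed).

-29

The receptive field on the input at this output position is [6 10 2 / 9 10 2 / 2 3 2]. Elementwise product with the kernel and sum: 6·-2 + 10·-1 + 2·2 + 9·-1 + 2·-1.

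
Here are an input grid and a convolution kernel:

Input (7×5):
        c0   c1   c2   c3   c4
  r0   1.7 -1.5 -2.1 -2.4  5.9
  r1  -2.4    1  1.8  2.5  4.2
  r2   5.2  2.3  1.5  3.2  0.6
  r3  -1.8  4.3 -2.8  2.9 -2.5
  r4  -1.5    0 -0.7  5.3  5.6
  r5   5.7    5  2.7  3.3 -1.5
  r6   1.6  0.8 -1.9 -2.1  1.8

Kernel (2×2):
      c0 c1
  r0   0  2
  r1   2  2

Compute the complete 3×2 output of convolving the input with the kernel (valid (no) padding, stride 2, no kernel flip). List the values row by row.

Output[0,0]: The receptive field on the input at this output position is [1.7 -1.5 / -2.4 1]. Elementwise product with the kernel and sum: -1.5·2 + -2.4·2 + 1·2.

-5.8 3.8
9.6 6.6
21.4 22.6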